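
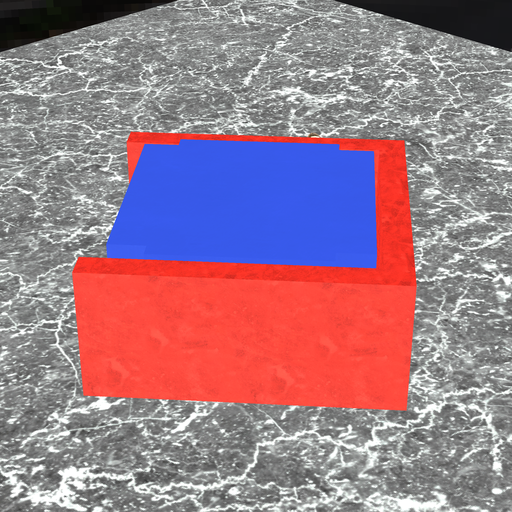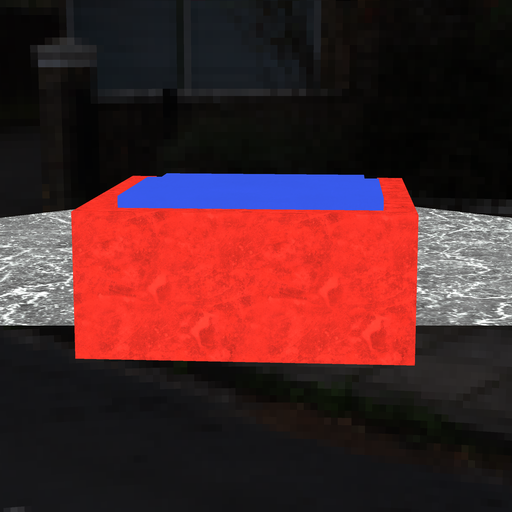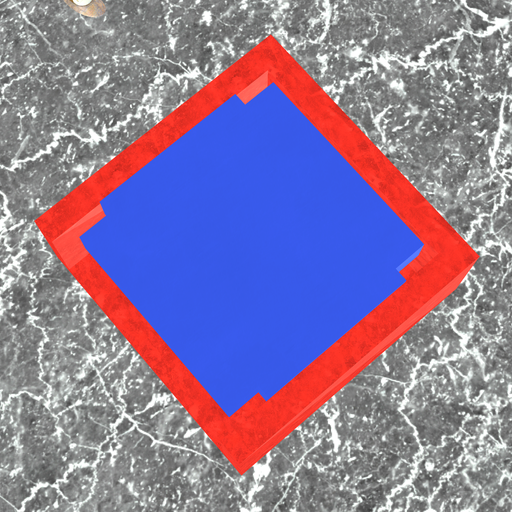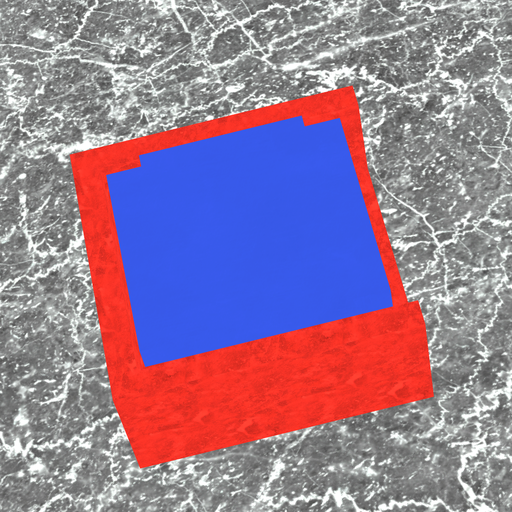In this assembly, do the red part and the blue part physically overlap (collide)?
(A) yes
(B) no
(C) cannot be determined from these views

(B) no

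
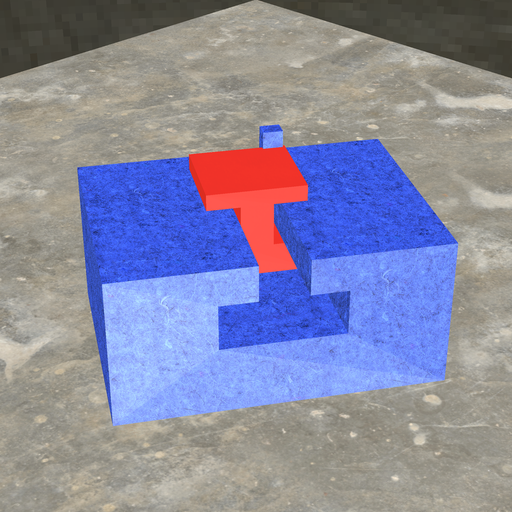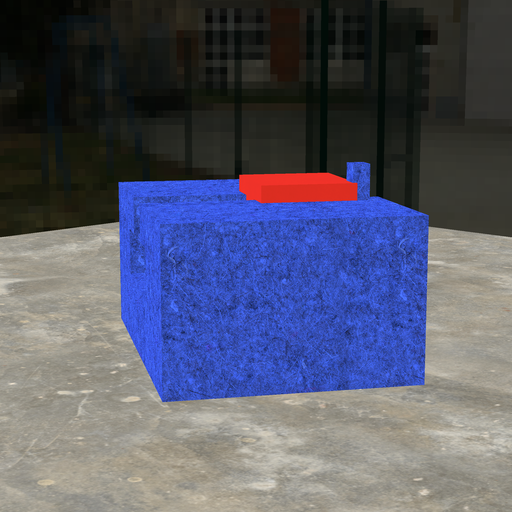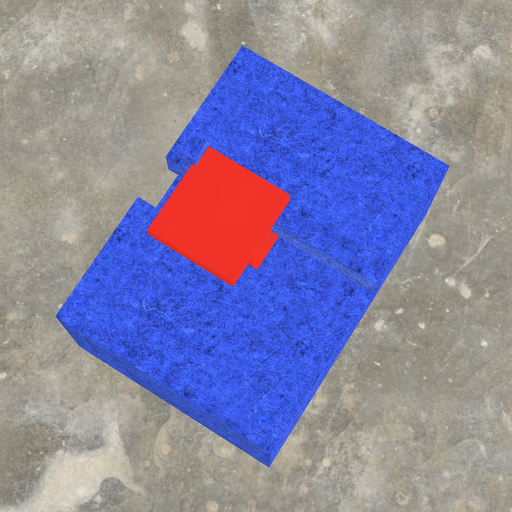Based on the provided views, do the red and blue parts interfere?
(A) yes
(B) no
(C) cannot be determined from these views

(A) yes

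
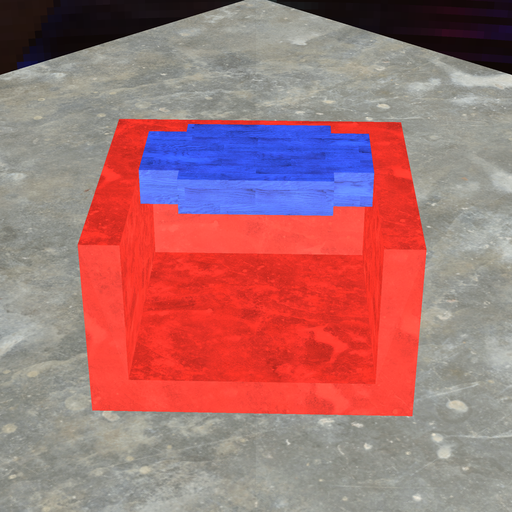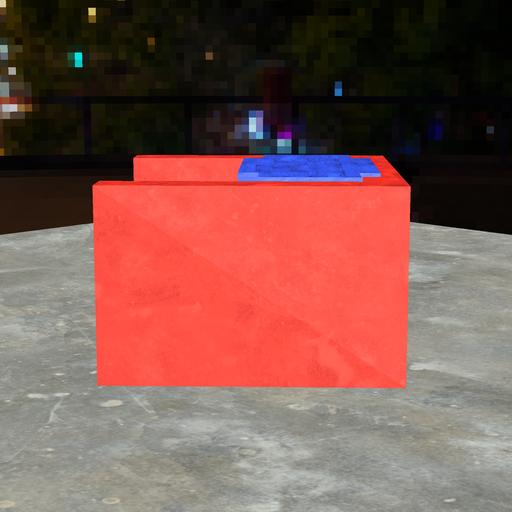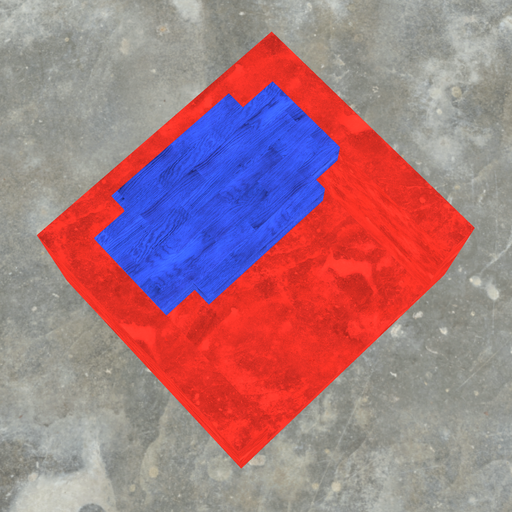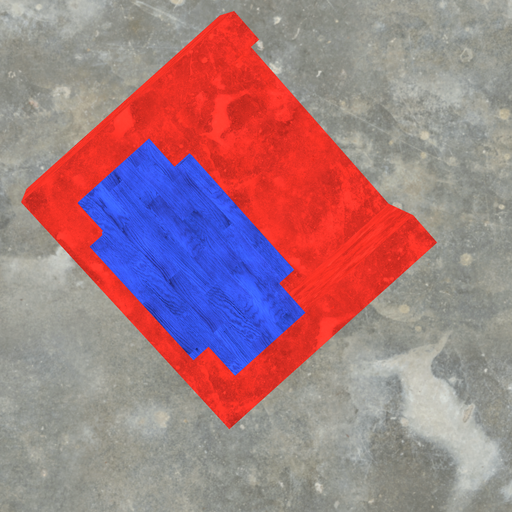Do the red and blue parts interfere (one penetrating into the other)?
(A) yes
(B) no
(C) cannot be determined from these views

(A) yes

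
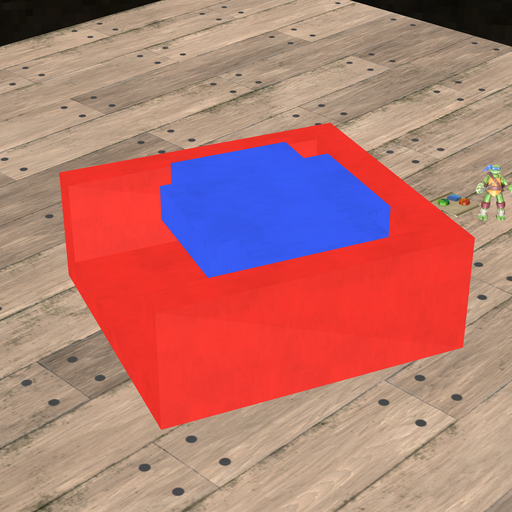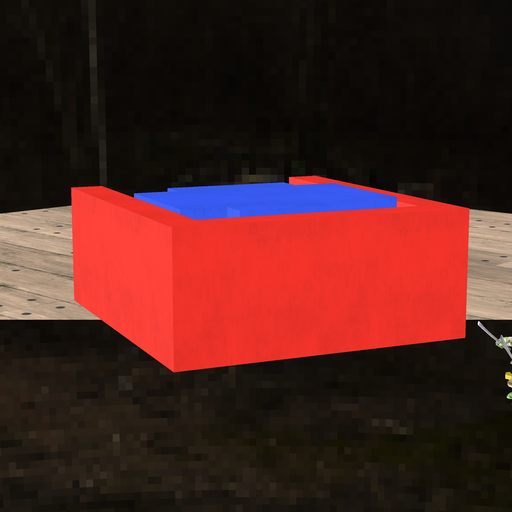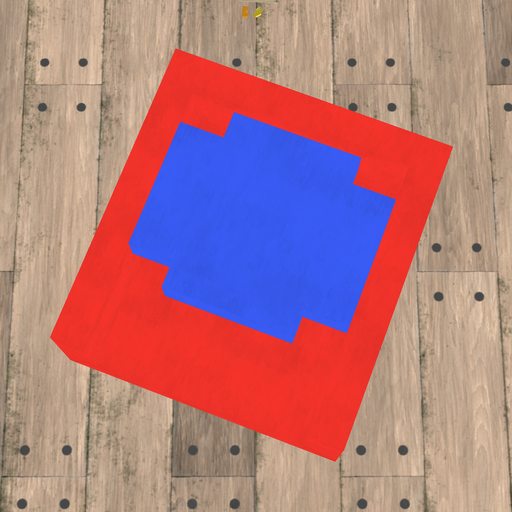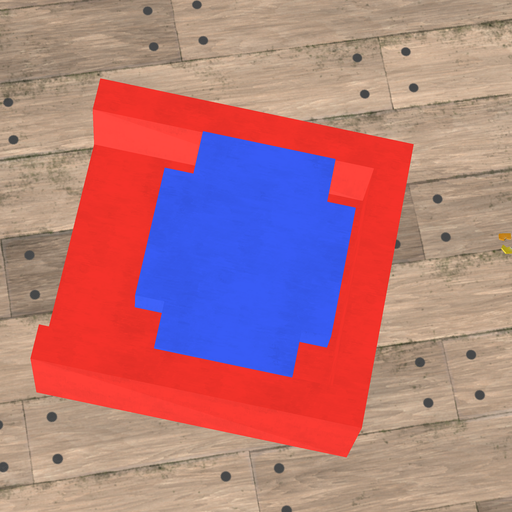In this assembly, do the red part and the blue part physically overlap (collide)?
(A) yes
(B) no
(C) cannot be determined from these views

(B) no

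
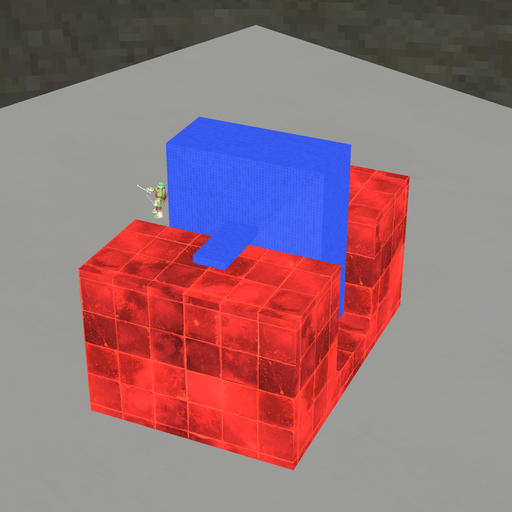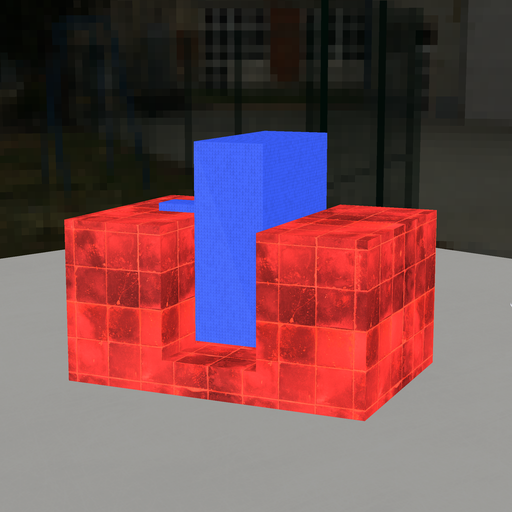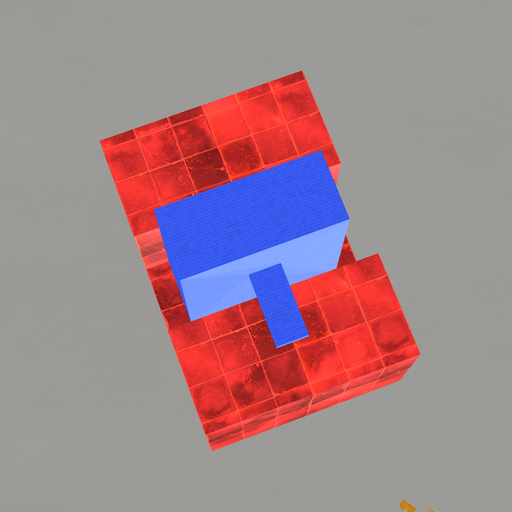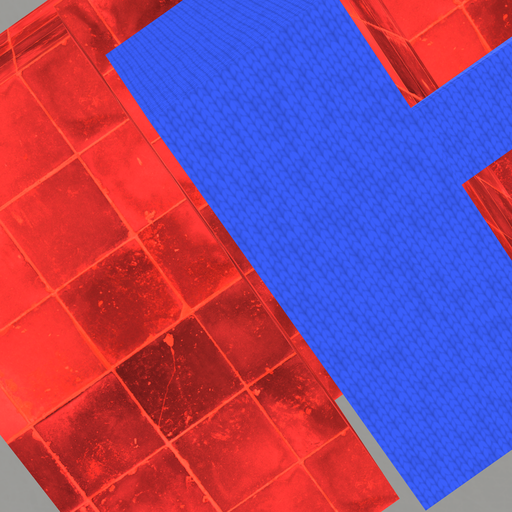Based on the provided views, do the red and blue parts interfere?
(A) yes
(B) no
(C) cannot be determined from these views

(B) no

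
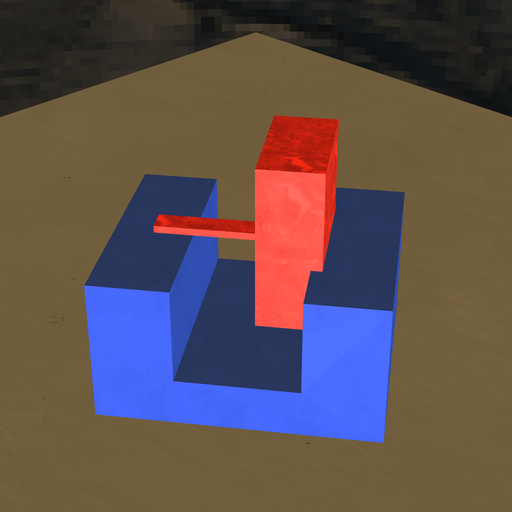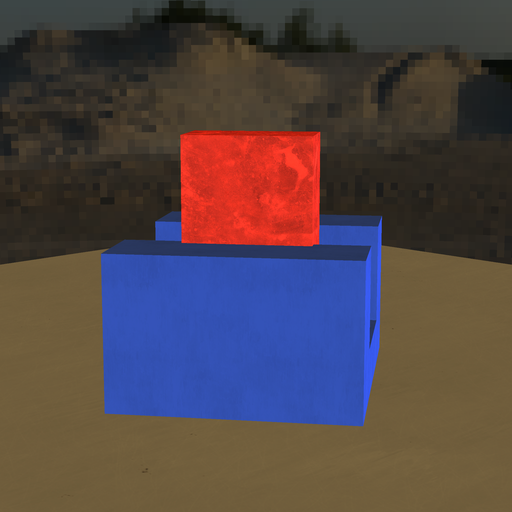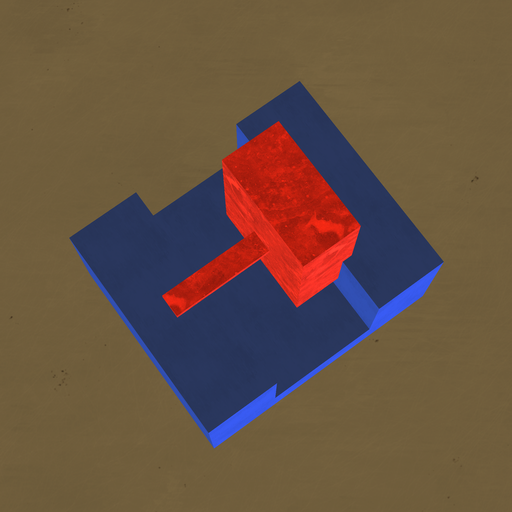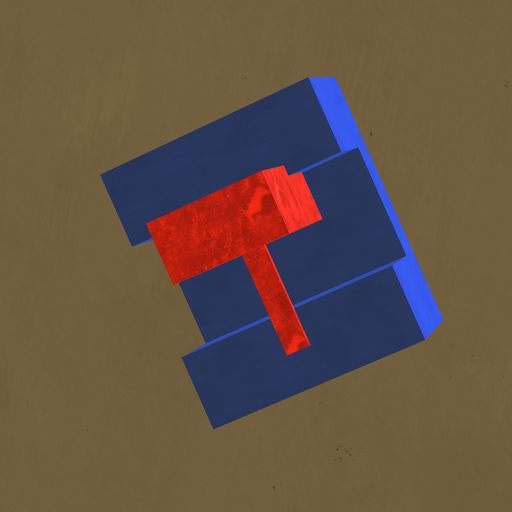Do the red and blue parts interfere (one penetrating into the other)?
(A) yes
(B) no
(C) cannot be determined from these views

(A) yes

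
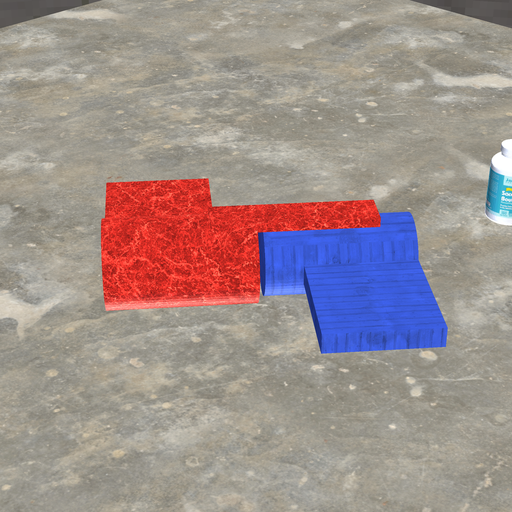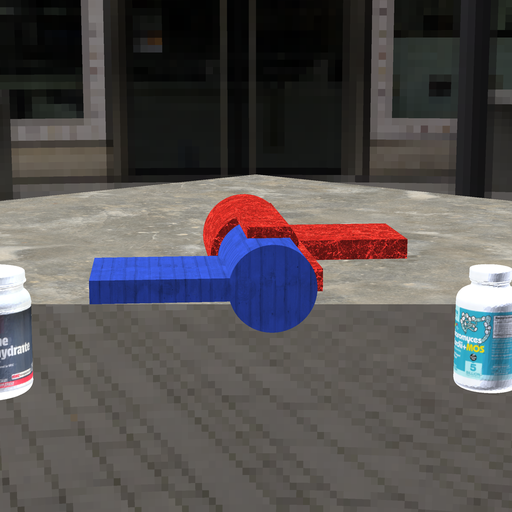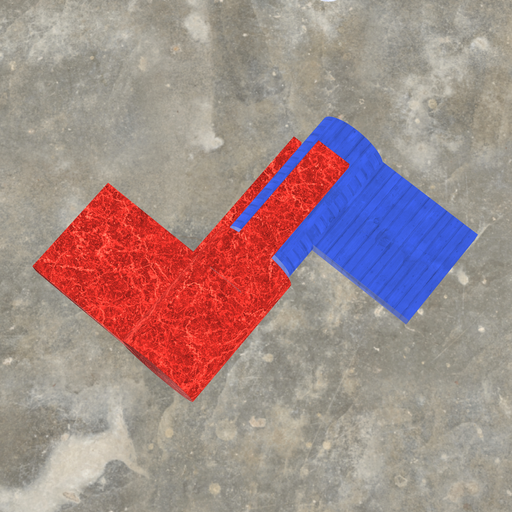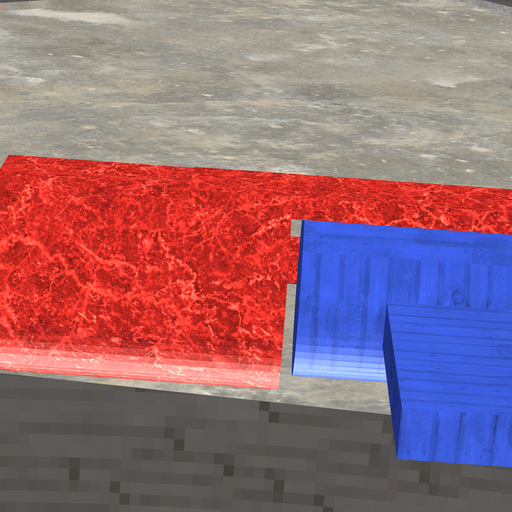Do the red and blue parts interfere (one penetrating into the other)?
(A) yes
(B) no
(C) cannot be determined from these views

(B) no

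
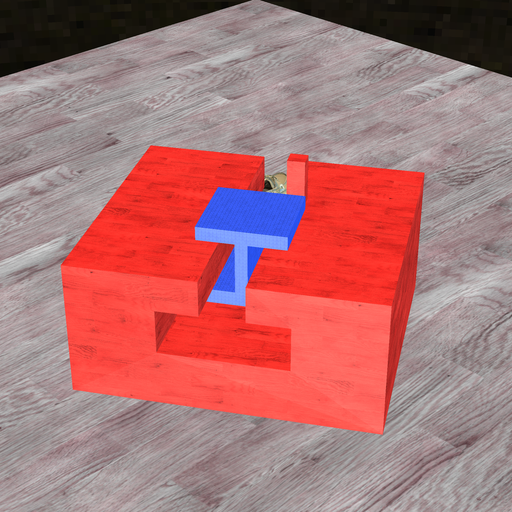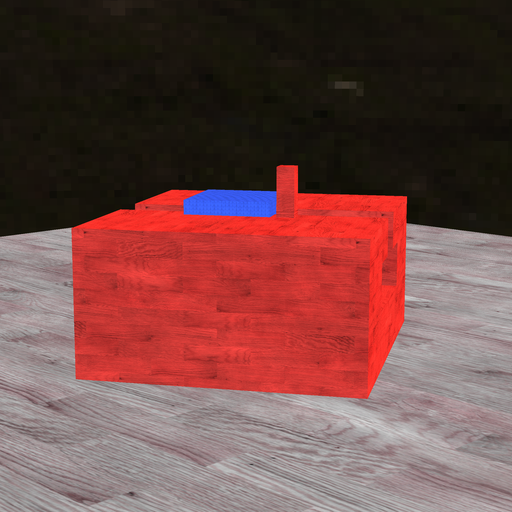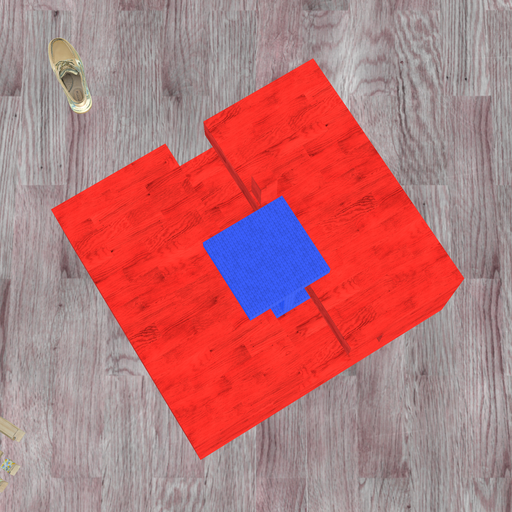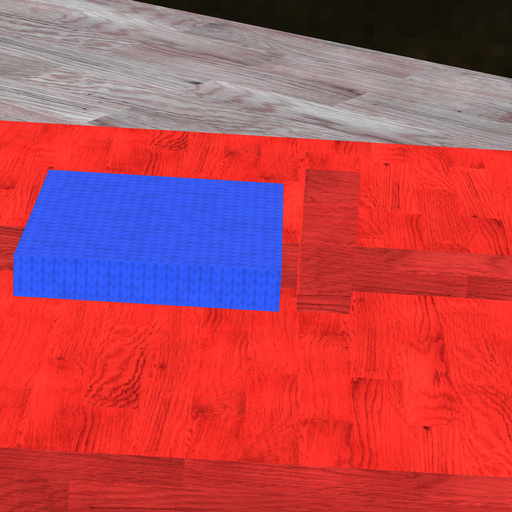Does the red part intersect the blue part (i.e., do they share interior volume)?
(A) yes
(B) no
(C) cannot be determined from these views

(B) no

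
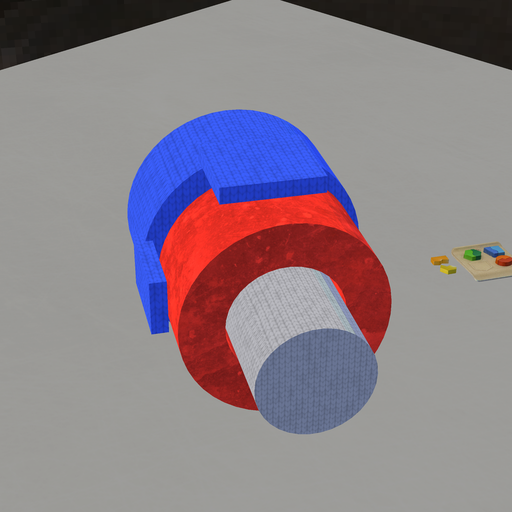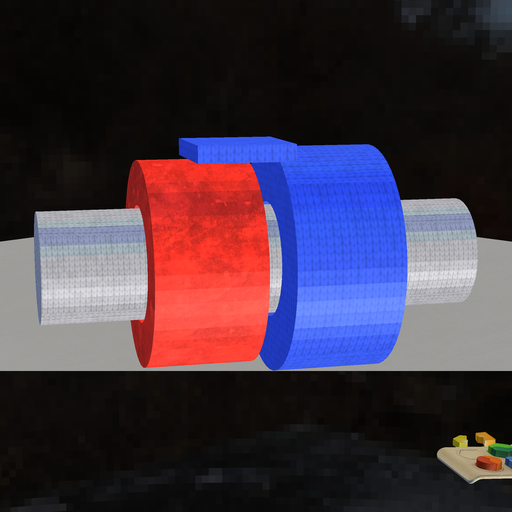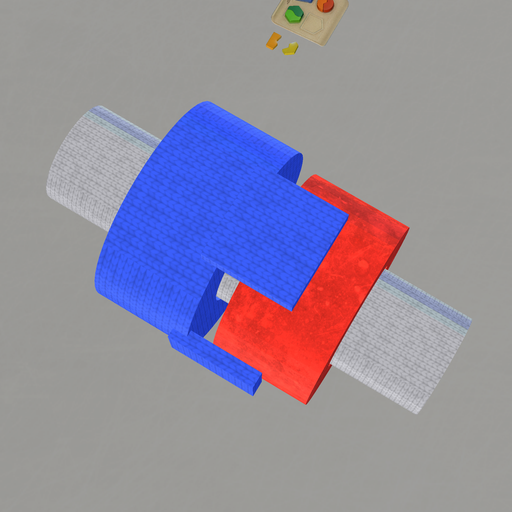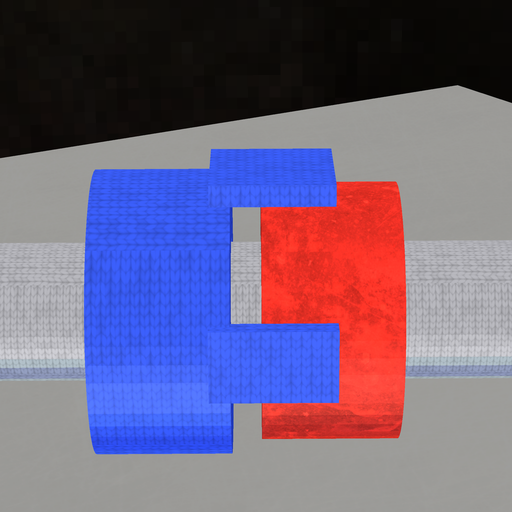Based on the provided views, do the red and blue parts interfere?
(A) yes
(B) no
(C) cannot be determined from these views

(B) no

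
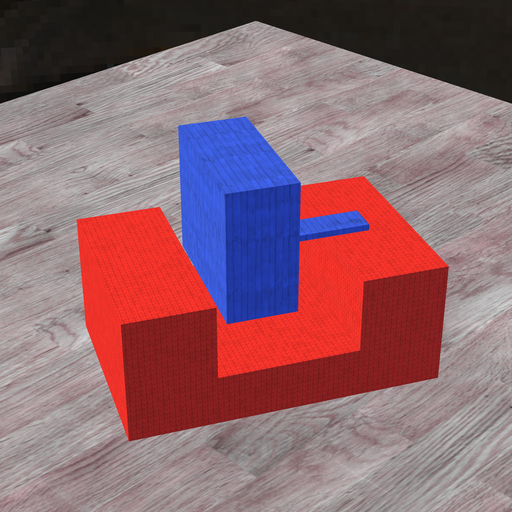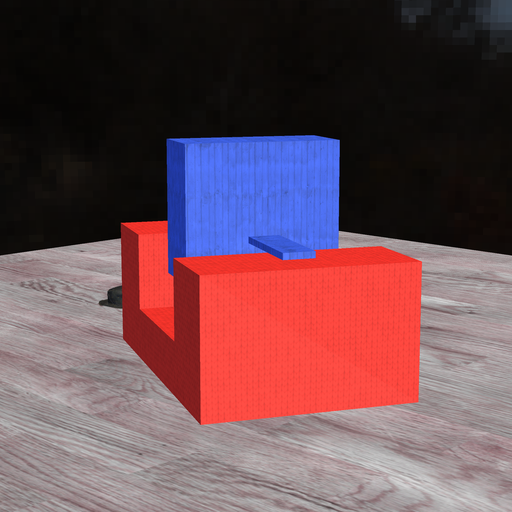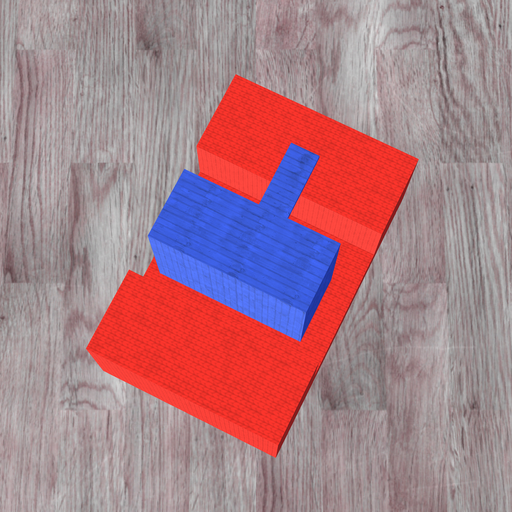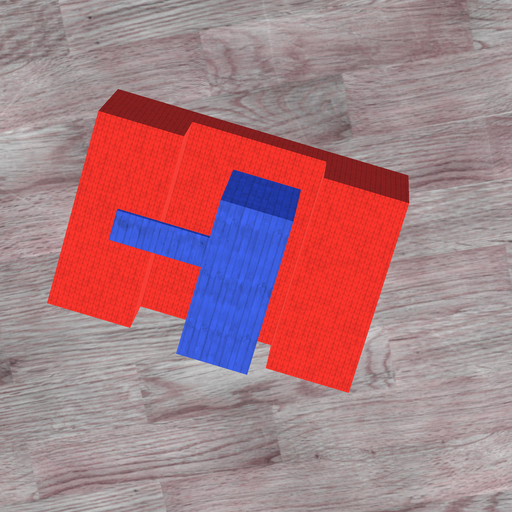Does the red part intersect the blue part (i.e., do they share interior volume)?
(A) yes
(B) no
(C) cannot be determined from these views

(B) no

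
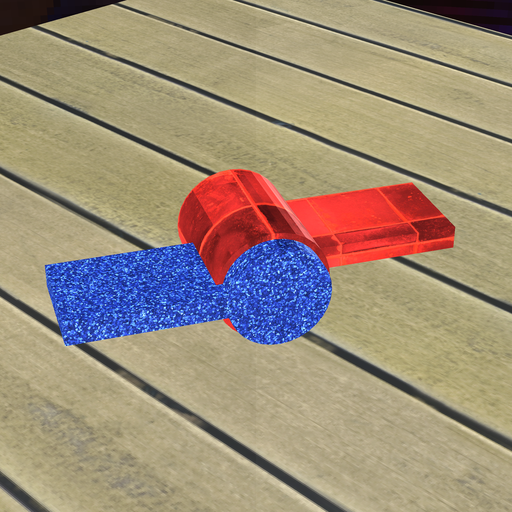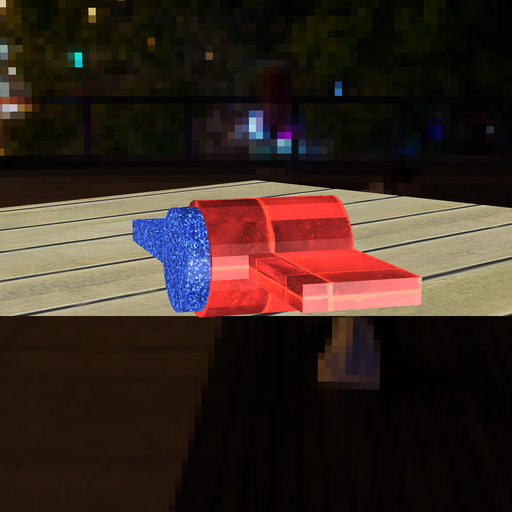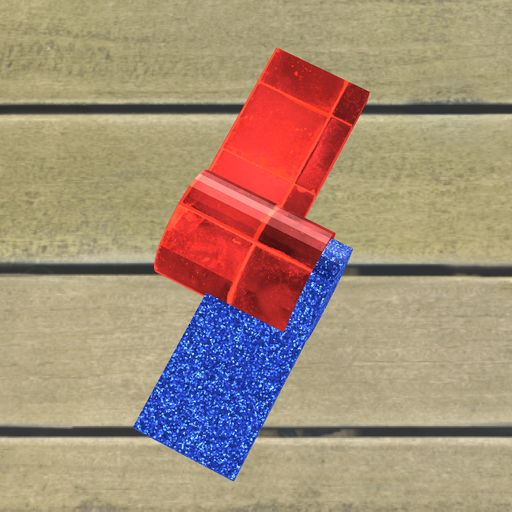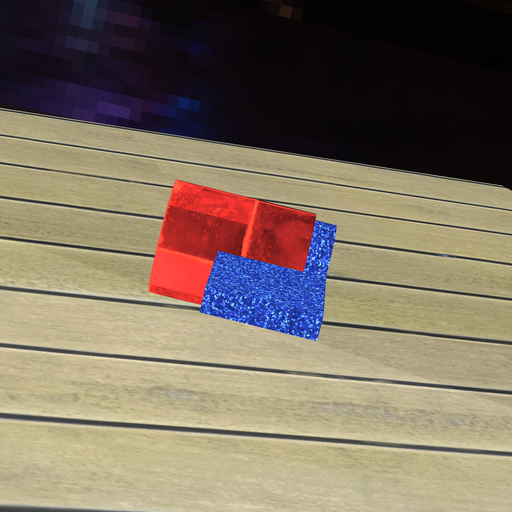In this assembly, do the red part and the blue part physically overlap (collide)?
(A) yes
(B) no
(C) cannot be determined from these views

(A) yes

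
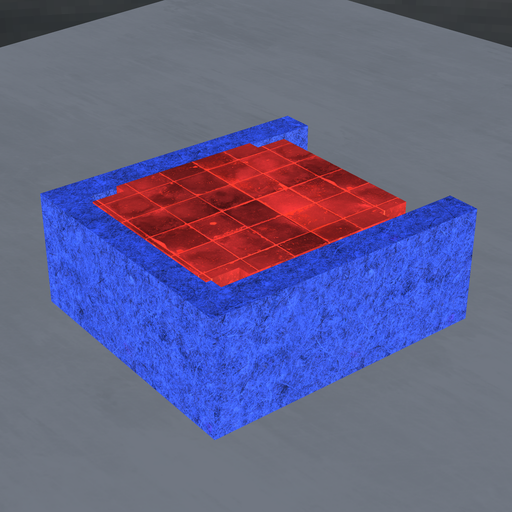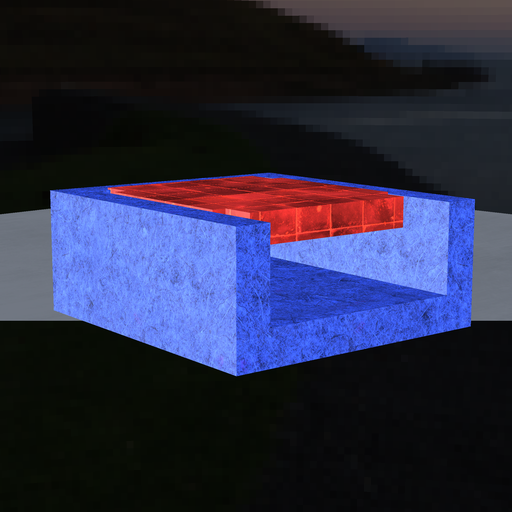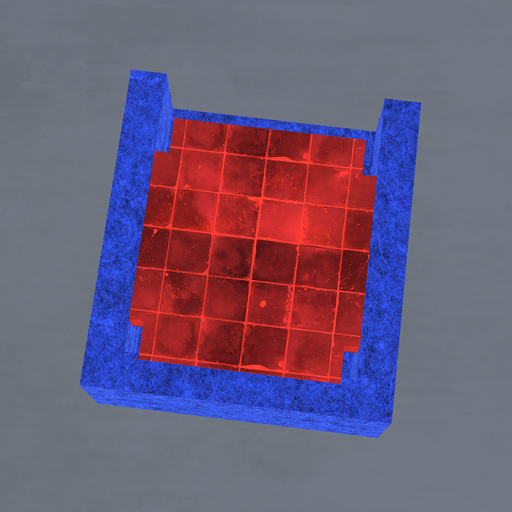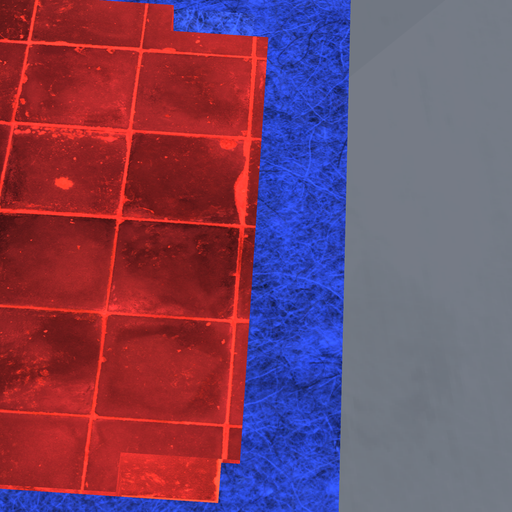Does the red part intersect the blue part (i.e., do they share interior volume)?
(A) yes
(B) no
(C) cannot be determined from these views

(A) yes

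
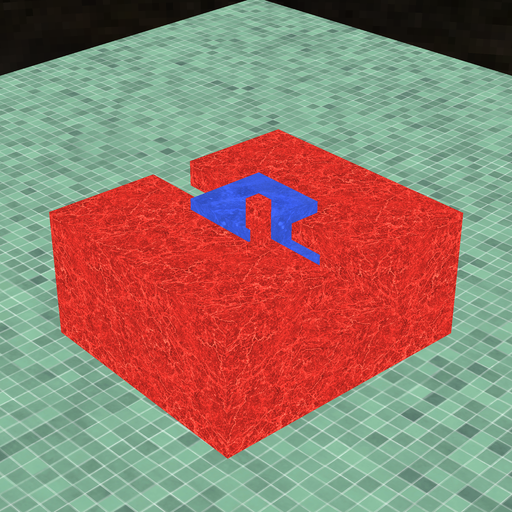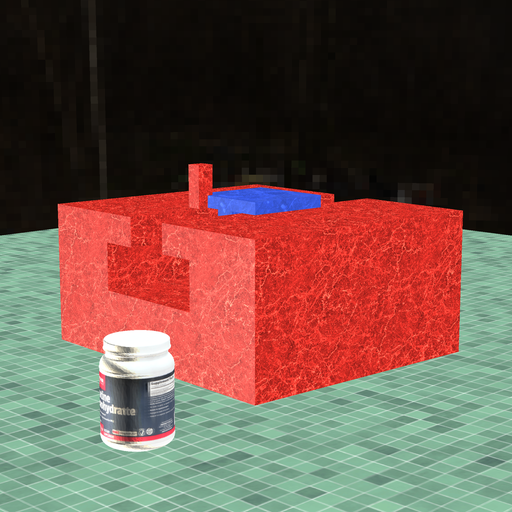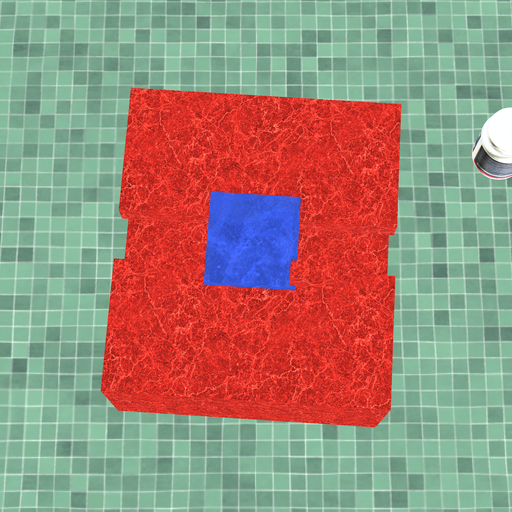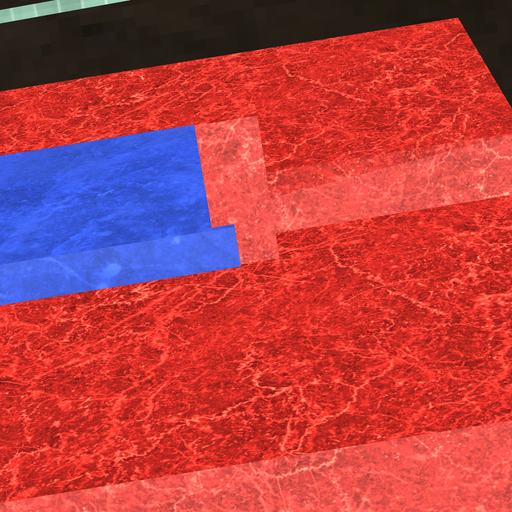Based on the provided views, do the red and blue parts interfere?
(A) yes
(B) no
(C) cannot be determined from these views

(A) yes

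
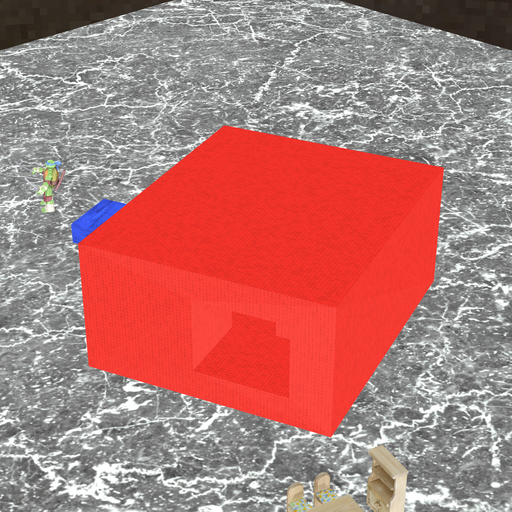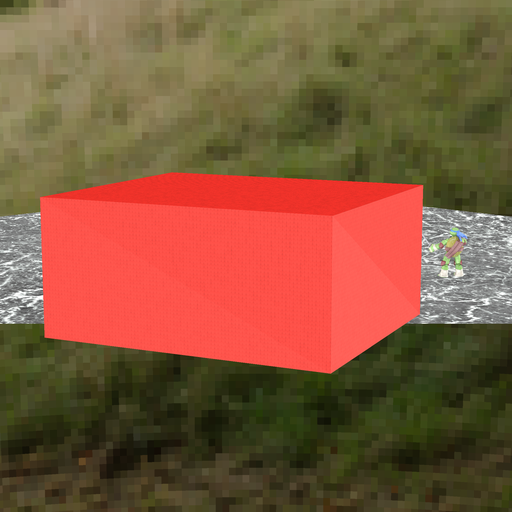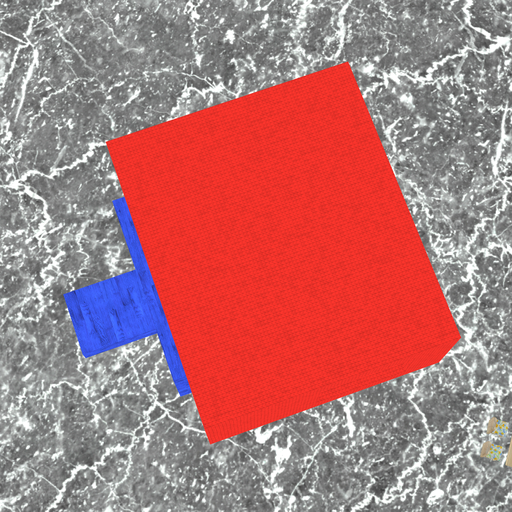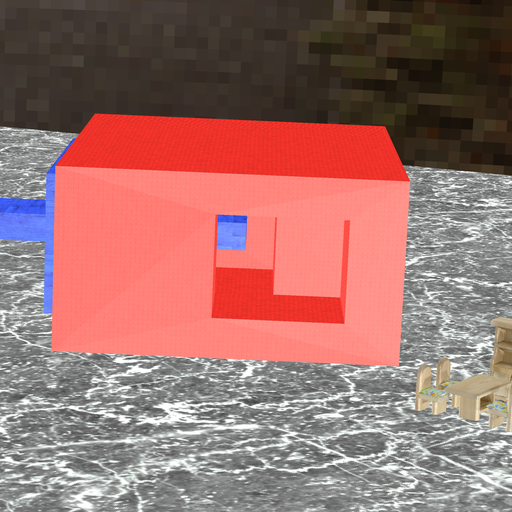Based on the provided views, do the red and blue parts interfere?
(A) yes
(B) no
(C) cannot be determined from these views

(B) no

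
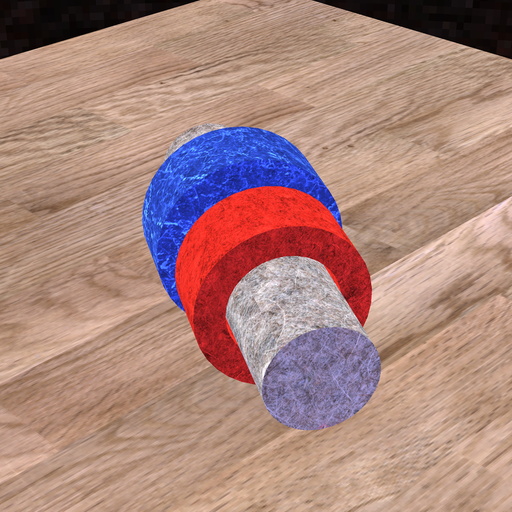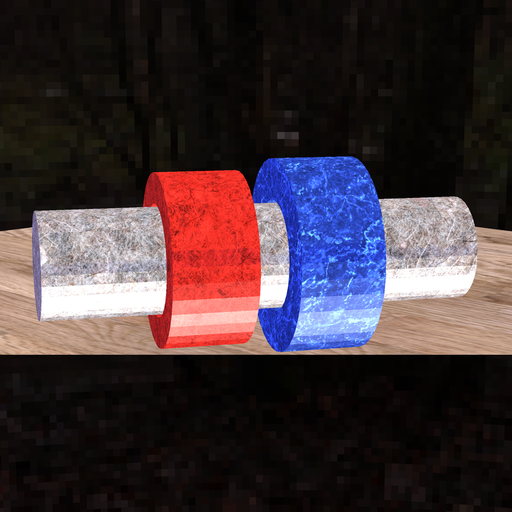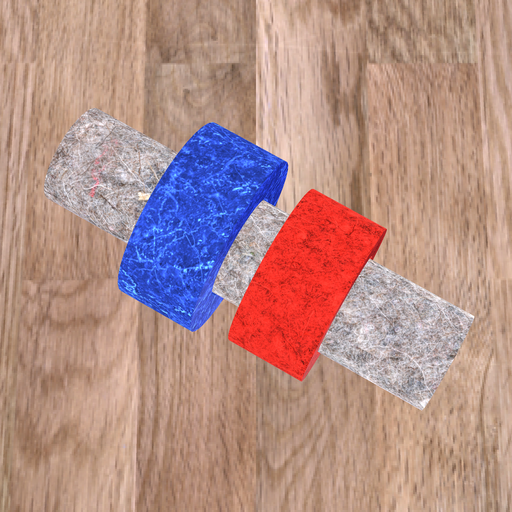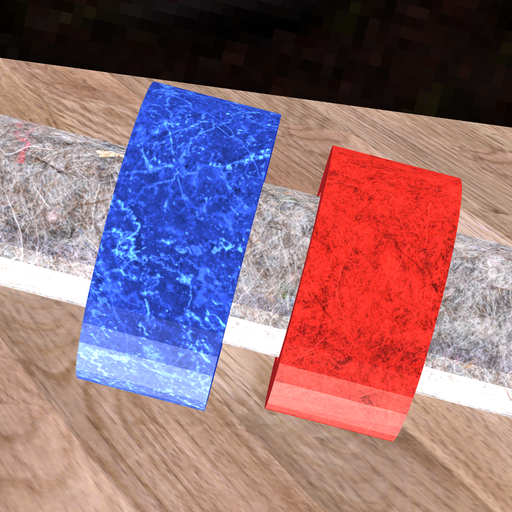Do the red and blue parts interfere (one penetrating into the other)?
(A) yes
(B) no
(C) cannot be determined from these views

(B) no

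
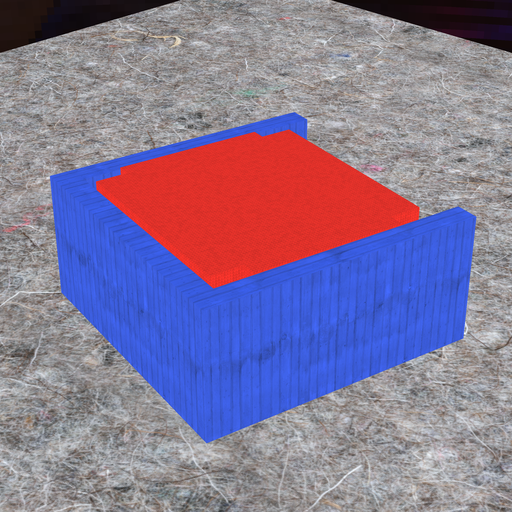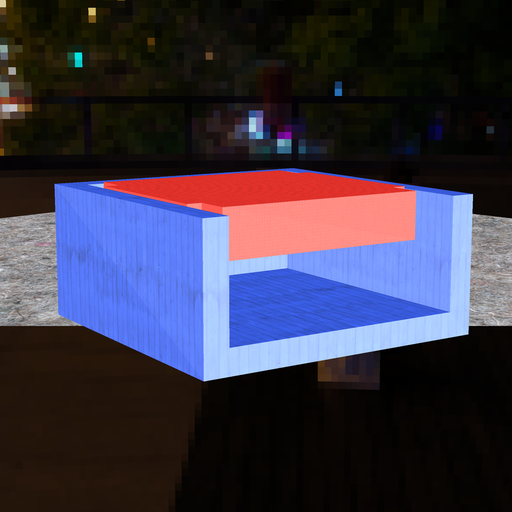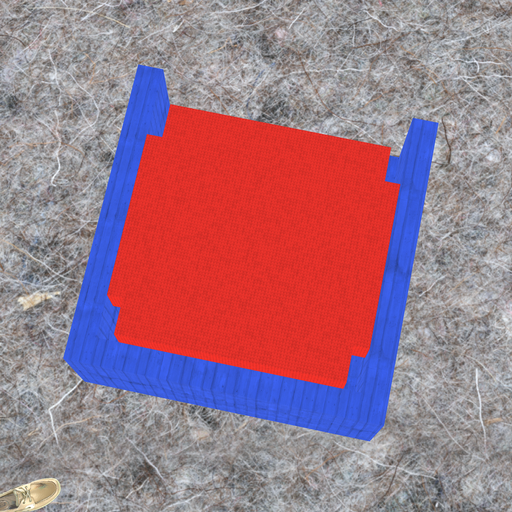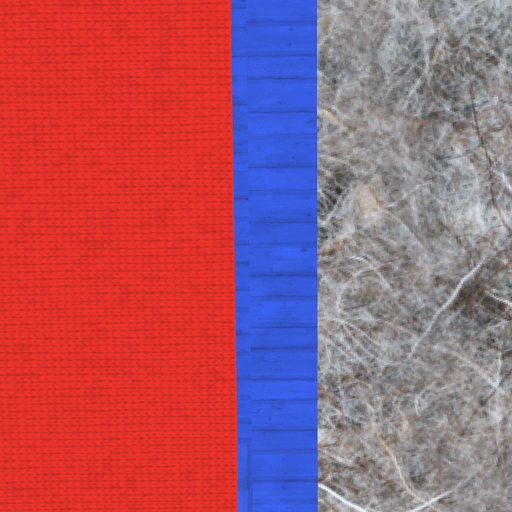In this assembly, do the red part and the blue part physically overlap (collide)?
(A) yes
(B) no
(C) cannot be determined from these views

(B) no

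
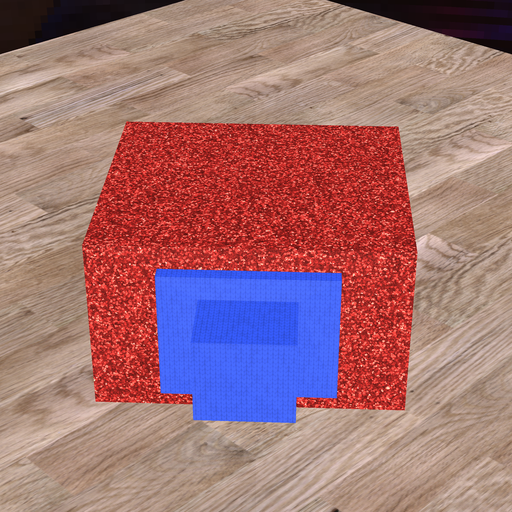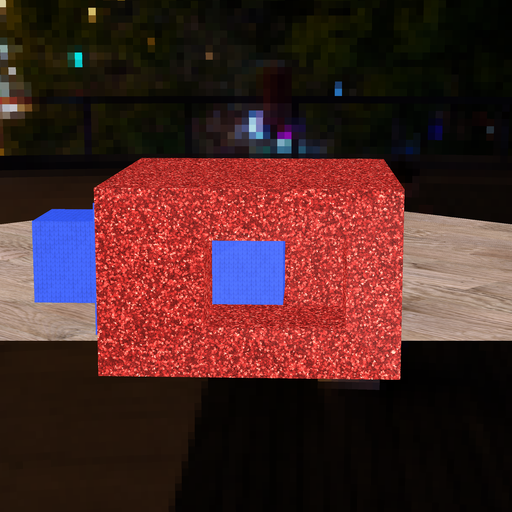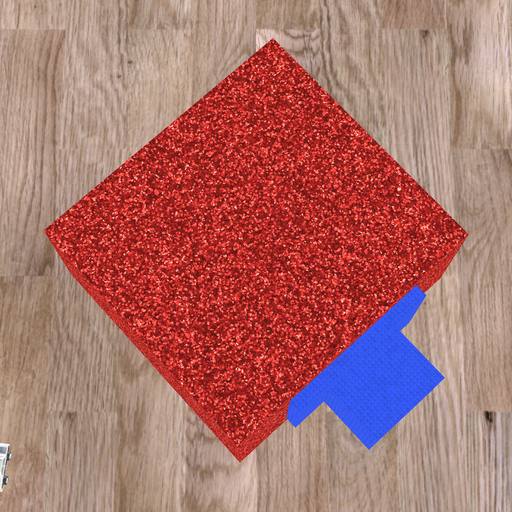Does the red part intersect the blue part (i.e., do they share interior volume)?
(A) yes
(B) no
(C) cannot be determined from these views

(C) cannot be determined from these views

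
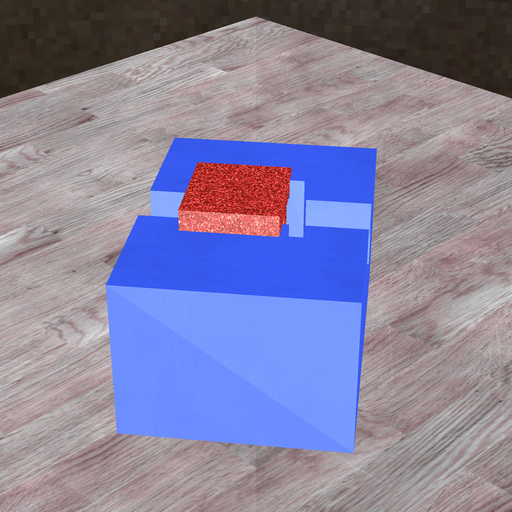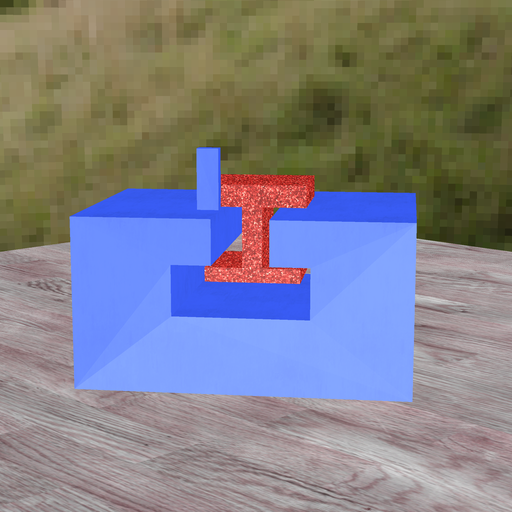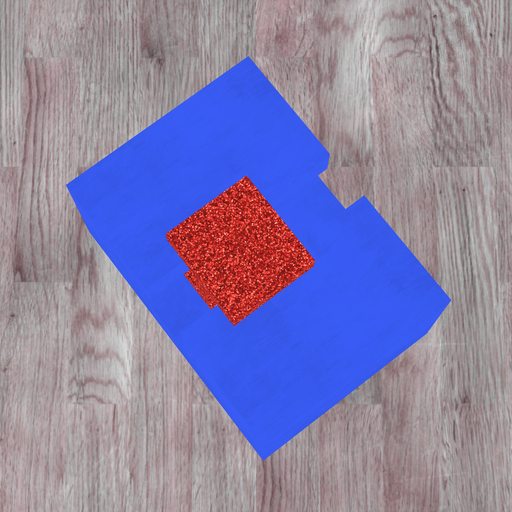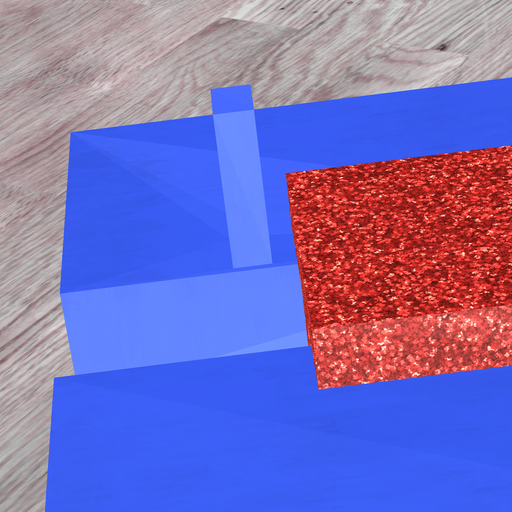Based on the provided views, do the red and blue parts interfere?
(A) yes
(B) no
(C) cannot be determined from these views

(B) no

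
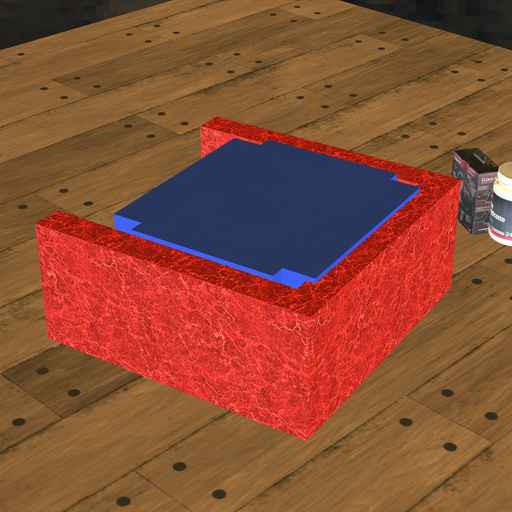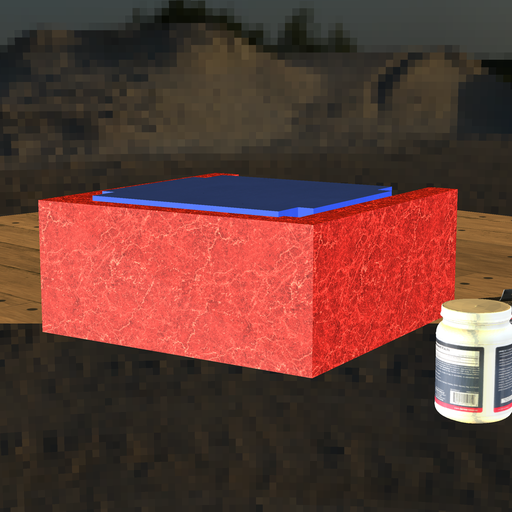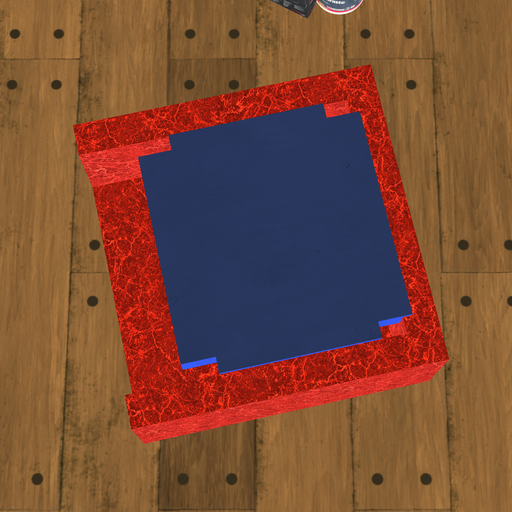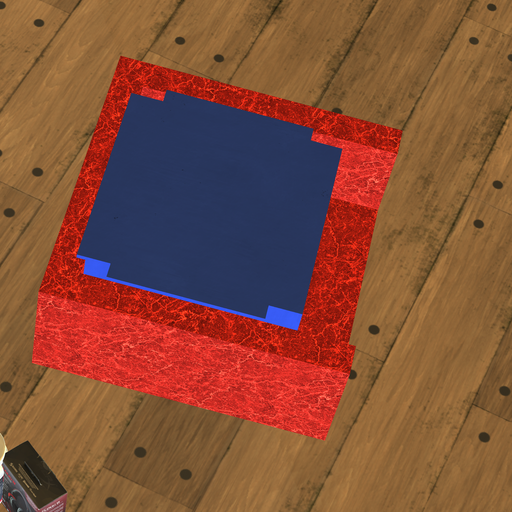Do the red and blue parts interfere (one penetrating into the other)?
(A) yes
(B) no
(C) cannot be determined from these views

(A) yes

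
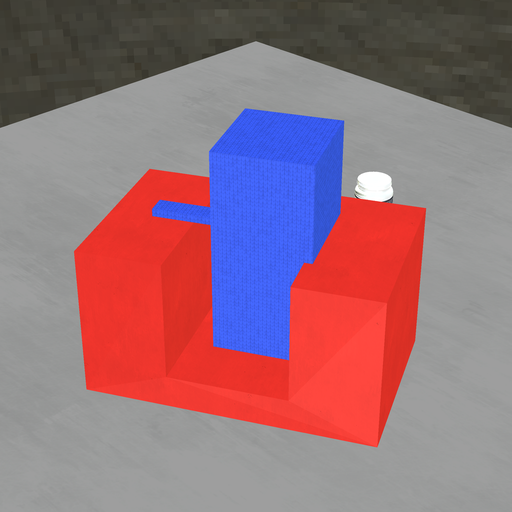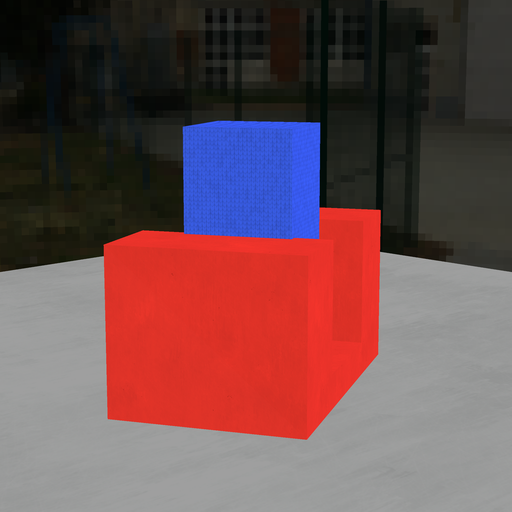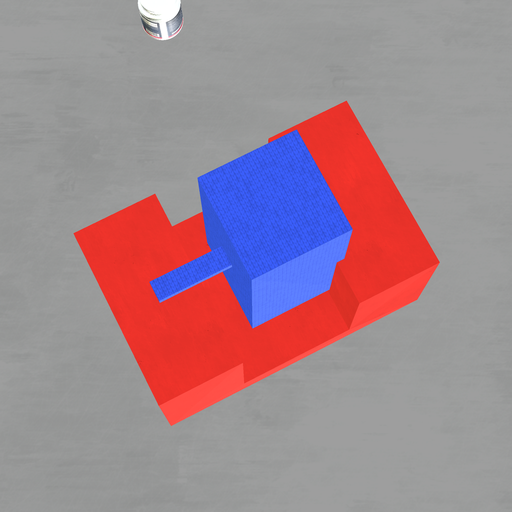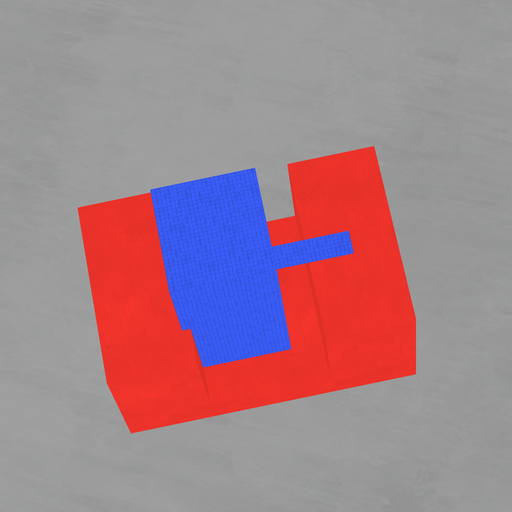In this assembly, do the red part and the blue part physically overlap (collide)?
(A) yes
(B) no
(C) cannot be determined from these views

(A) yes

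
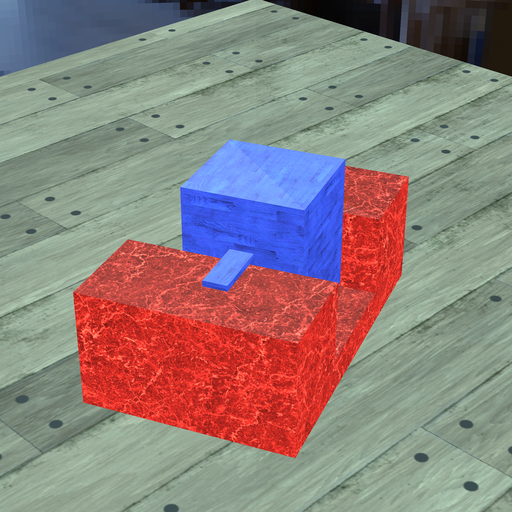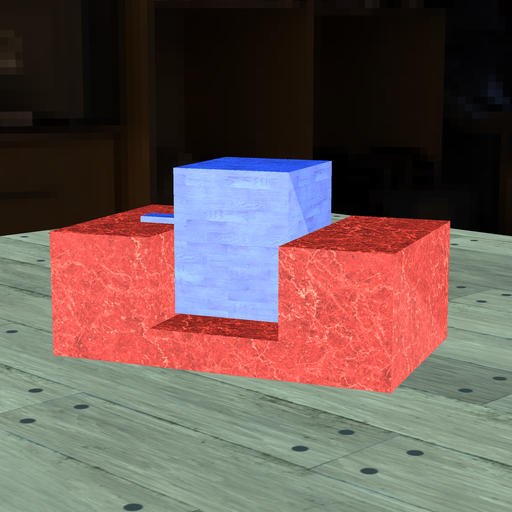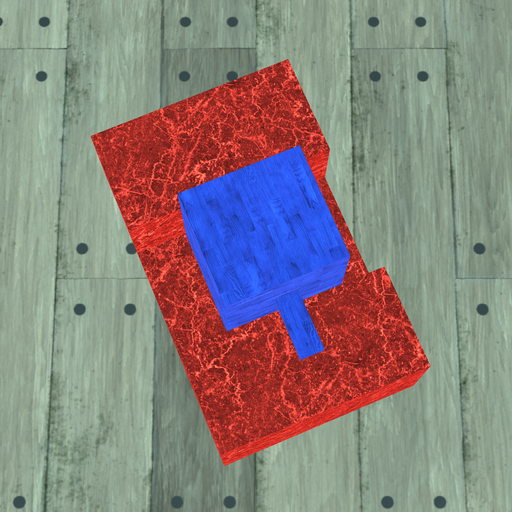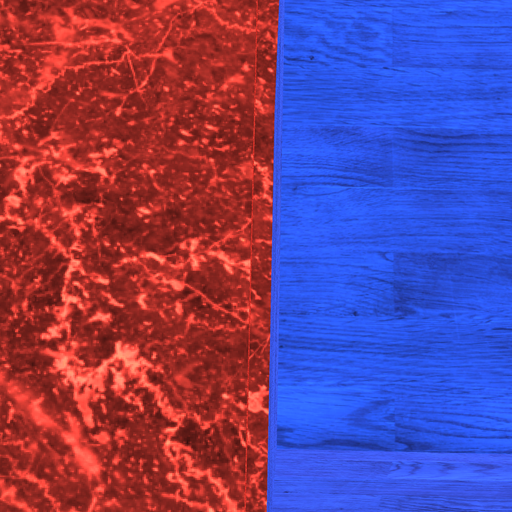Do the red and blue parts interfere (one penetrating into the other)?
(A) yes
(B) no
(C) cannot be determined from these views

(B) no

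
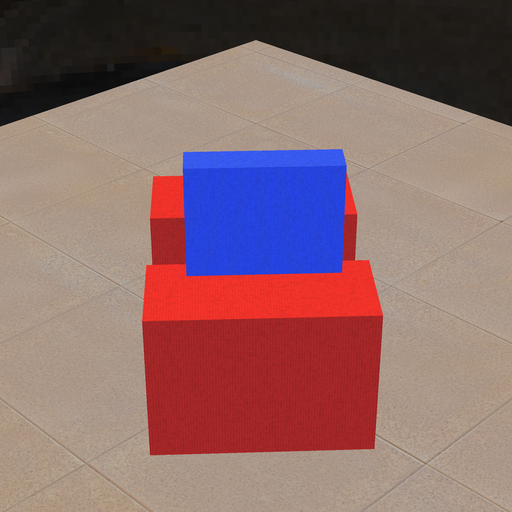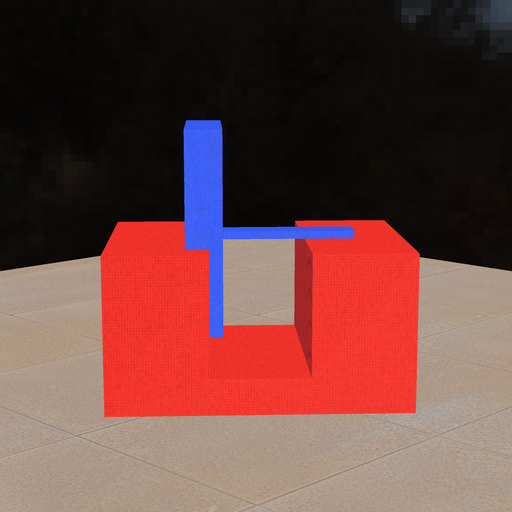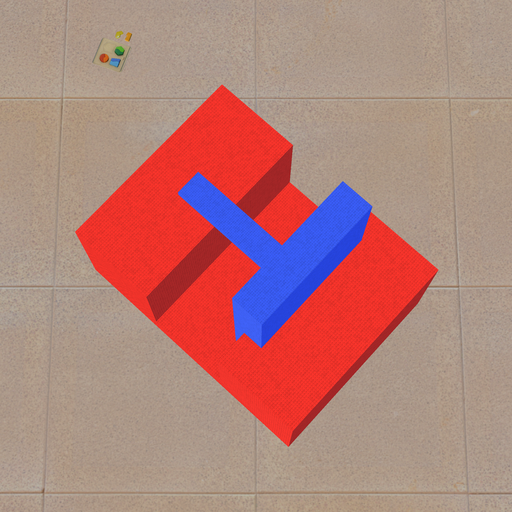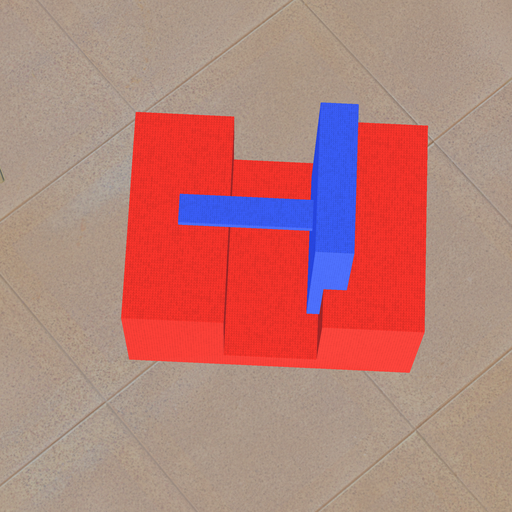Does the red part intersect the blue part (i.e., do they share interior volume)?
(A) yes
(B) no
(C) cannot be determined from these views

(A) yes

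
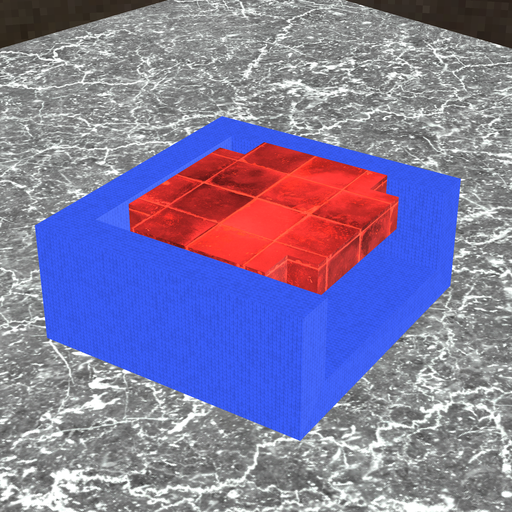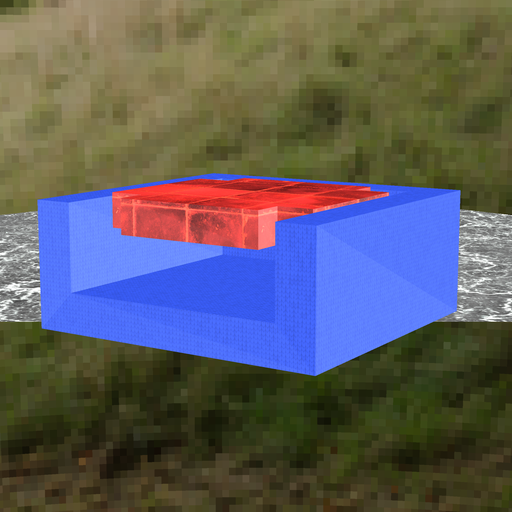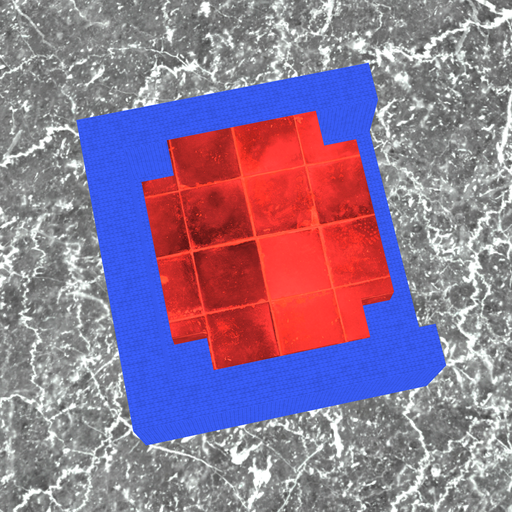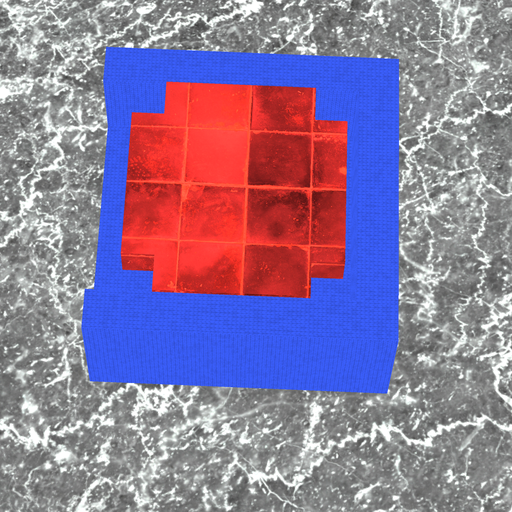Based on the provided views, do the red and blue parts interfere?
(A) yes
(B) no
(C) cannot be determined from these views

(B) no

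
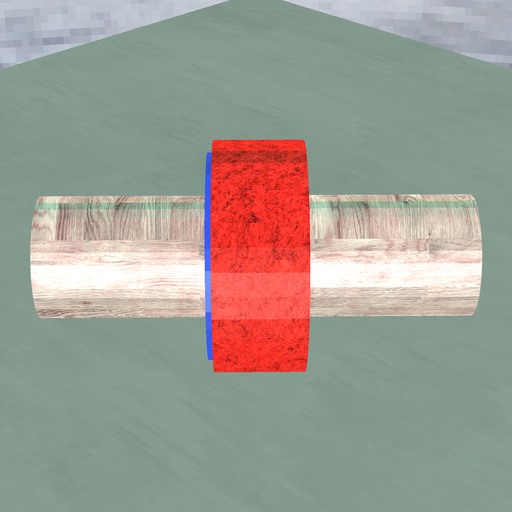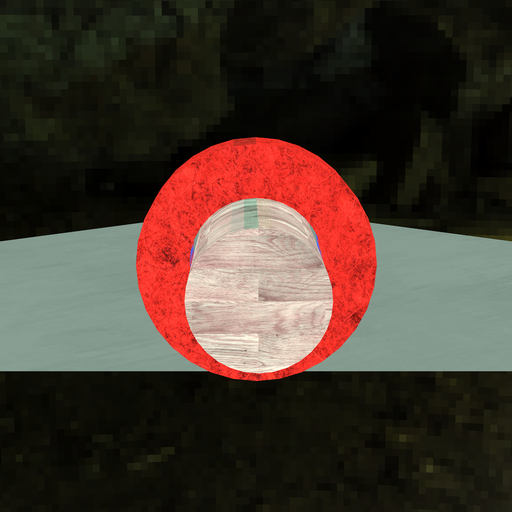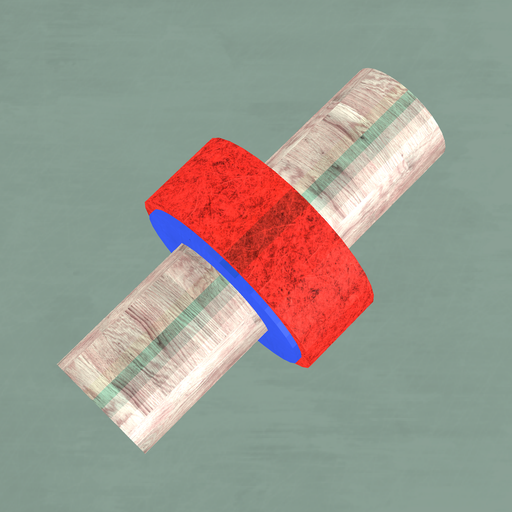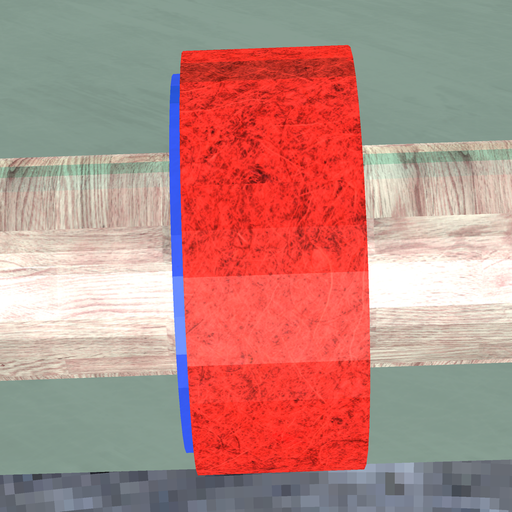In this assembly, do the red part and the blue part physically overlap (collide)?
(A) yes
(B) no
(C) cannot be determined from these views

(A) yes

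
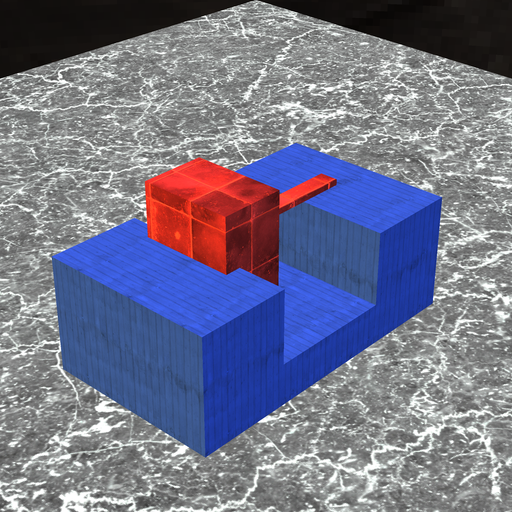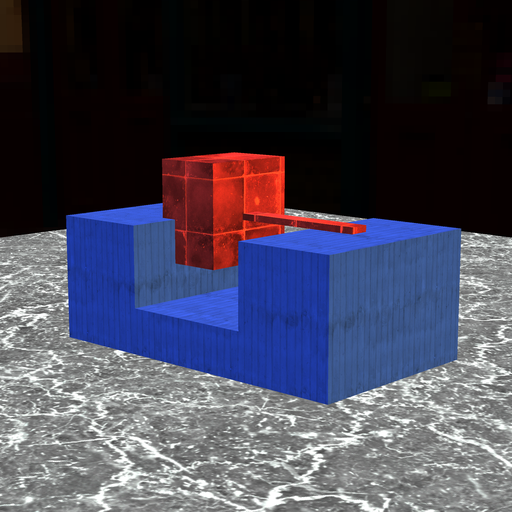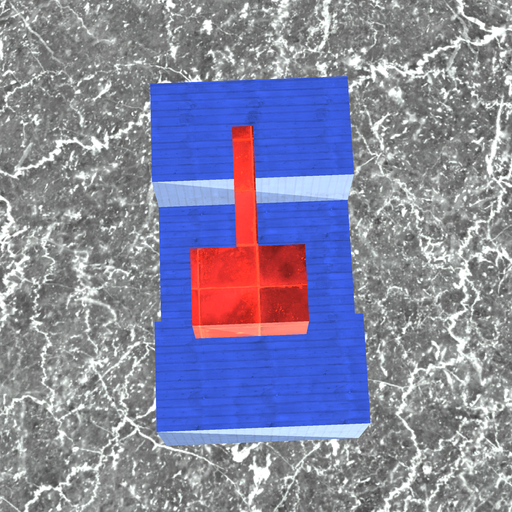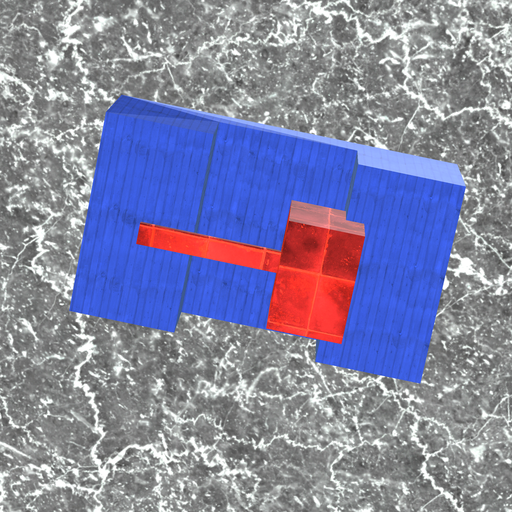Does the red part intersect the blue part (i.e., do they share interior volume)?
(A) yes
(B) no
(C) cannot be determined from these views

(A) yes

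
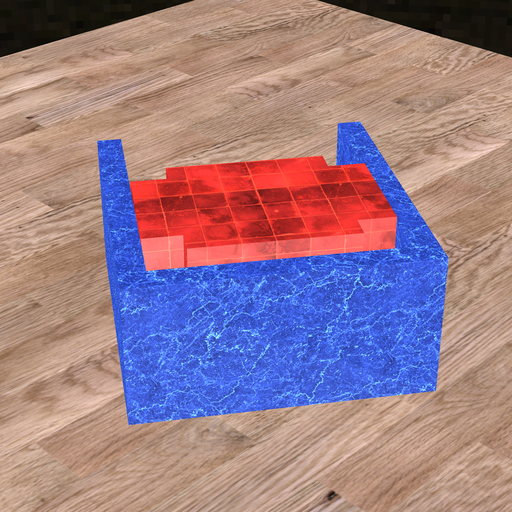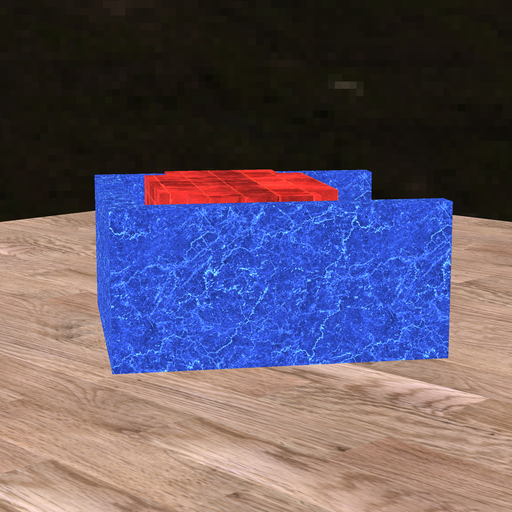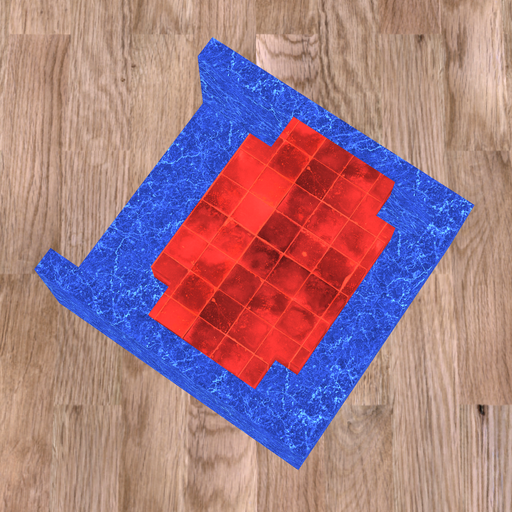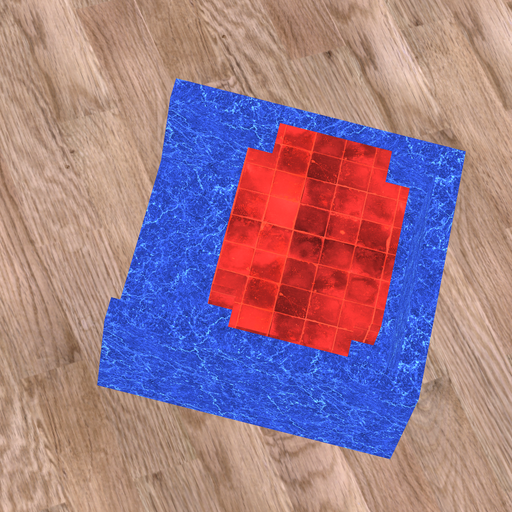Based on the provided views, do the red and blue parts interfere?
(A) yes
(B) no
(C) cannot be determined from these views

(B) no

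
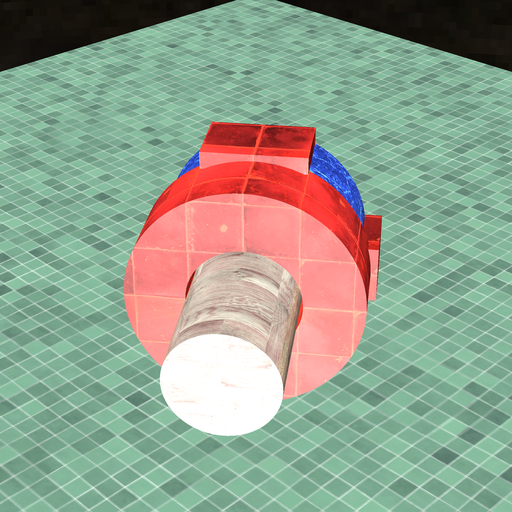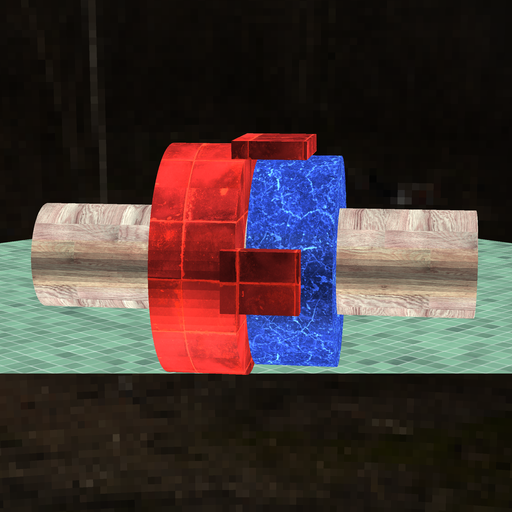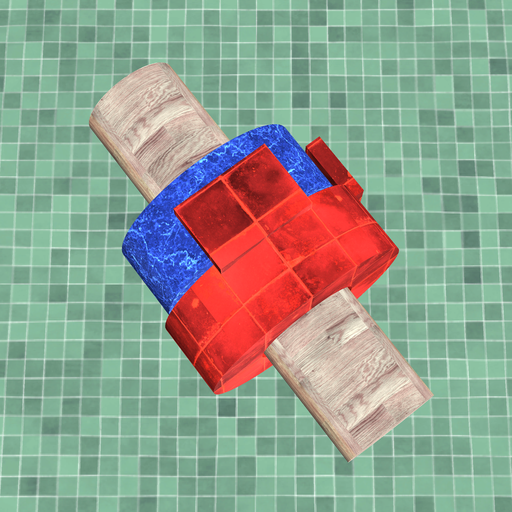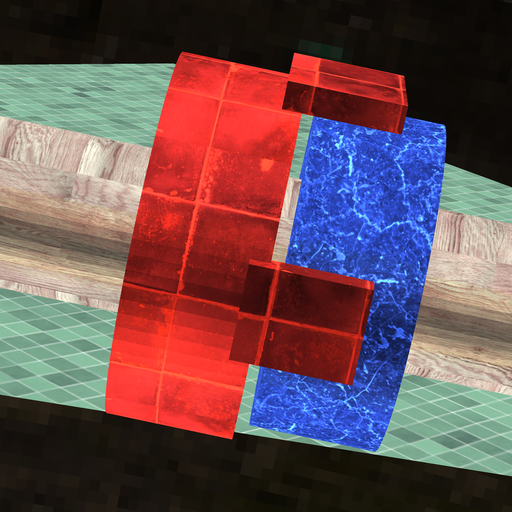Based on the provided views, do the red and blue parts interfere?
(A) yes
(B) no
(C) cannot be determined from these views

(B) no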